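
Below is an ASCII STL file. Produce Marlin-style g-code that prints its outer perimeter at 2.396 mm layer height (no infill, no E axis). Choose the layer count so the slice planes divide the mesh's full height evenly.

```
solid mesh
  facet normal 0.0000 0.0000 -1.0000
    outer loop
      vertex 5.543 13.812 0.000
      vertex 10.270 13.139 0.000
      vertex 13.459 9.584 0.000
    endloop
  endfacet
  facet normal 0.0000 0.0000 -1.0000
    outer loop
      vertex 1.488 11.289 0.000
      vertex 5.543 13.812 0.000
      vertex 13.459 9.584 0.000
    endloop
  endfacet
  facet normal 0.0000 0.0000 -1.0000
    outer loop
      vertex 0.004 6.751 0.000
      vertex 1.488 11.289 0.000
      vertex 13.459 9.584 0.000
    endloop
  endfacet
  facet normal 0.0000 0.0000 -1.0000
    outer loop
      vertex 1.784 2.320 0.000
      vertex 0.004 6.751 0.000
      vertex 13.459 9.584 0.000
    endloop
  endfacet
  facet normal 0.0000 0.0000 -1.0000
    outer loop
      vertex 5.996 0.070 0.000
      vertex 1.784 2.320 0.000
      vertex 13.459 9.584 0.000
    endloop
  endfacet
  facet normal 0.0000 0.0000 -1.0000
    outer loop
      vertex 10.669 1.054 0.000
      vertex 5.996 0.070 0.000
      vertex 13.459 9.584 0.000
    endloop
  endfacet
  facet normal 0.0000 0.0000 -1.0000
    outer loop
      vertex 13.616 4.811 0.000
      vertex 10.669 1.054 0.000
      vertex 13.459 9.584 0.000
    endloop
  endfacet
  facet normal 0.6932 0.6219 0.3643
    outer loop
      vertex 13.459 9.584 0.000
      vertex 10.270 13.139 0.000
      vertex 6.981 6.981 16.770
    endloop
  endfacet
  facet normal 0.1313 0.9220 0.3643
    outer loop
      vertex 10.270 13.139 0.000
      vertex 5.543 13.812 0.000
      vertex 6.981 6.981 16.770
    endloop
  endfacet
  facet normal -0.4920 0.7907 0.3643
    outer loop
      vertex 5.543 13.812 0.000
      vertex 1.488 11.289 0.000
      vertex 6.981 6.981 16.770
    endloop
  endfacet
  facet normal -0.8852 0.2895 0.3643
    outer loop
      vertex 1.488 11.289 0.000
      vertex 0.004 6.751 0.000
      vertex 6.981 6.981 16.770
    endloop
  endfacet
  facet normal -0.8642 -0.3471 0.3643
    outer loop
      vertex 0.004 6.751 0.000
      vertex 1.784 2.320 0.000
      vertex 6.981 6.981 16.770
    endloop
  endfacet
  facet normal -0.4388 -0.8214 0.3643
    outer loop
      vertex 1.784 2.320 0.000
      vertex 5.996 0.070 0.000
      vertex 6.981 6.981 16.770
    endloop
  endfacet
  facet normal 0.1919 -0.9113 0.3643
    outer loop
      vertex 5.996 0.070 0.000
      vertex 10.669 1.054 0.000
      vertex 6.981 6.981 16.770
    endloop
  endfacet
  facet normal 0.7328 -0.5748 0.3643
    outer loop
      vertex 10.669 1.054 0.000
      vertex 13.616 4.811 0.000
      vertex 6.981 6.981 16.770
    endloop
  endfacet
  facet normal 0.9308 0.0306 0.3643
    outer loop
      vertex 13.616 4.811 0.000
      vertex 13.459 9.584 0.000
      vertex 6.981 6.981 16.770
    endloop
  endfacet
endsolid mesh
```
; perimeter-only toolpath
G21 ; units = mm
G90 ; absolute positioning
G28 ; home
; layer 1
G0 Z2.396
G0 X12.534 Y9.212
G1 X9.800 Y12.259
G1 X5.748 Y12.836
G1 X2.273 Y10.674
G1 X1.001 Y6.784
G1 X2.526 Y2.986
G1 X6.137 Y1.057
G1 X10.142 Y1.901
G1 X12.668 Y5.121
G1 X12.534 Y9.212
; layer 2
G0 Z4.791
G0 X11.608 Y8.840
G1 X9.330 Y11.380
G1 X5.954 Y11.860
G1 X3.057 Y10.058
G1 X1.997 Y6.817
G1 X3.269 Y3.652
G1 X6.277 Y2.045
G1 X9.615 Y2.747
G1 X11.720 Y5.431
G1 X11.608 Y8.840
; layer 3
G0 Z7.187
G0 X10.683 Y8.468
G1 X8.860 Y10.500
G1 X6.159 Y10.884
G1 X3.842 Y9.443
G1 X2.994 Y6.850
G1 X4.011 Y4.318
G1 X6.418 Y3.032
G1 X9.088 Y3.594
G1 X10.772 Y5.741
G1 X10.683 Y8.468
; layer 4
G0 Z9.583
G0 X9.757 Y8.097
G1 X8.391 Y9.620
G1 X6.365 Y9.909
G1 X4.627 Y8.827
G1 X3.991 Y6.882
G1 X4.754 Y4.983
G1 X6.559 Y4.019
G1 X8.562 Y4.441
G1 X9.825 Y6.051
G1 X9.757 Y8.097
; layer 5
G0 Z11.979
G0 X8.832 Y7.725
G1 X7.921 Y8.740
G1 X6.570 Y8.933
G1 X5.412 Y8.212
G1 X4.988 Y6.915
G1 X5.496 Y5.649
G1 X6.700 Y5.006
G1 X8.035 Y5.288
G1 X8.877 Y6.361
G1 X8.832 Y7.725
; layer 6
G0 Z14.374
G0 X7.906 Y7.353
G1 X7.451 Y7.861
G1 X6.776 Y7.957
G1 X6.196 Y7.596
G1 X5.984 Y6.948
G1 X6.239 Y6.315
G1 X6.840 Y5.994
G1 X7.508 Y6.134
G1 X7.929 Y6.671
G1 X7.906 Y7.353
M2 ; end

The solid is a regular 9-sided pyramid, base circumscribed radius ≈ 6.98 mm, apex at z ≈ 16.8 mm. Slicing at Δz = 2.396 mm — 7 equal slices spanning the solid's height, so layer i sits at z = i·h/7 — gives 6 non-empty perimeters. Each is a 9-segment closed polygon; G0 lifts to the layer z and rapids to the start vertex, then G1 traces the edges. The cross-section shrinks linearly with z (the slice at the apex is degenerate and omitted).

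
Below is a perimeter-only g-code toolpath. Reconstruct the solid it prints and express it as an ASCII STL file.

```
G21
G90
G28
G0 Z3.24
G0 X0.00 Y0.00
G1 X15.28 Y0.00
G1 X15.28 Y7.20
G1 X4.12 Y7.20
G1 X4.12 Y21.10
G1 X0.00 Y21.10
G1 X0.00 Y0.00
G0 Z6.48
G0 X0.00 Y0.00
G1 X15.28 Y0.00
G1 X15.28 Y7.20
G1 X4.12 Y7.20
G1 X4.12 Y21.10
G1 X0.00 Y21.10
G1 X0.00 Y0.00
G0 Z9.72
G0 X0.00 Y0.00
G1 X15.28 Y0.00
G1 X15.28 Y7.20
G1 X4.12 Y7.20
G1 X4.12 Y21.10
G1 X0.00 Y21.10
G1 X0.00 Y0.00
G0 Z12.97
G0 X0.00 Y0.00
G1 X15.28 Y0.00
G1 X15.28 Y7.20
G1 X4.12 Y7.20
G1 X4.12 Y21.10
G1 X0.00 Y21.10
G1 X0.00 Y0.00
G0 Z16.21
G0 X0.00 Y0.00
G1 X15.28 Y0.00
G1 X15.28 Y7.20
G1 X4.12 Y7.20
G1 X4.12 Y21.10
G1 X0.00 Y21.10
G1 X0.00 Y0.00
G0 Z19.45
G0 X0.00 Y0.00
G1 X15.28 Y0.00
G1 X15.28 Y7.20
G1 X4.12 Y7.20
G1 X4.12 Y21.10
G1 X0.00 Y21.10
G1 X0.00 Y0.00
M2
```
solid part
  facet normal 0.0000 0.0000 -1.0000
    outer loop
      vertex 15.28 7.20 0.00
      vertex 15.28 0.00 0.00
      vertex 0.00 0.00 0.00
    endloop
  endfacet
  facet normal 0.0000 0.0000 -1.0000
    outer loop
      vertex 4.12 7.20 0.00
      vertex 15.28 7.20 0.00
      vertex 0.00 0.00 0.00
    endloop
  endfacet
  facet normal 0.0000 0.0000 -1.0000
    outer loop
      vertex 4.12 21.10 0.00
      vertex 4.12 7.20 0.00
      vertex 0.00 0.00 0.00
    endloop
  endfacet
  facet normal 0.0000 0.0000 -1.0000
    outer loop
      vertex 0.00 21.10 0.00
      vertex 4.12 21.10 0.00
      vertex 0.00 0.00 0.00
    endloop
  endfacet
  facet normal 0.0000 0.0000 1.0000
    outer loop
      vertex 0.00 0.00 19.45
      vertex 15.28 0.00 19.45
      vertex 15.28 7.20 19.45
    endloop
  endfacet
  facet normal 0.0000 0.0000 1.0000
    outer loop
      vertex 0.00 0.00 19.45
      vertex 15.28 7.20 19.45
      vertex 4.12 7.20 19.45
    endloop
  endfacet
  facet normal 0.0000 0.0000 1.0000
    outer loop
      vertex 0.00 0.00 19.45
      vertex 4.12 7.20 19.45
      vertex 4.12 21.10 19.45
    endloop
  endfacet
  facet normal 0.0000 0.0000 1.0000
    outer loop
      vertex 0.00 0.00 19.45
      vertex 4.12 21.10 19.45
      vertex 0.00 21.10 19.45
    endloop
  endfacet
  facet normal 0.0000 -1.0000 0.0000
    outer loop
      vertex 0.00 0.00 0.00
      vertex 15.28 0.00 0.00
      vertex 15.28 0.00 19.45
    endloop
  endfacet
  facet normal 0.0000 -1.0000 0.0000
    outer loop
      vertex 0.00 0.00 0.00
      vertex 15.28 0.00 19.45
      vertex 0.00 0.00 19.45
    endloop
  endfacet
  facet normal 1.0000 0.0000 0.0000
    outer loop
      vertex 15.28 0.00 0.00
      vertex 15.28 7.20 0.00
      vertex 15.28 7.20 19.45
    endloop
  endfacet
  facet normal 1.0000 0.0000 0.0000
    outer loop
      vertex 15.28 0.00 0.00
      vertex 15.28 7.20 19.45
      vertex 15.28 0.00 19.45
    endloop
  endfacet
  facet normal 0.0000 1.0000 0.0000
    outer loop
      vertex 15.28 7.20 0.00
      vertex 4.12 7.20 0.00
      vertex 4.12 7.20 19.45
    endloop
  endfacet
  facet normal 0.0000 1.0000 0.0000
    outer loop
      vertex 15.28 7.20 0.00
      vertex 4.12 7.20 19.45
      vertex 15.28 7.20 19.45
    endloop
  endfacet
  facet normal 1.0000 0.0000 0.0000
    outer loop
      vertex 4.12 7.20 0.00
      vertex 4.12 21.10 0.00
      vertex 4.12 21.10 19.45
    endloop
  endfacet
  facet normal 1.0000 0.0000 0.0000
    outer loop
      vertex 4.12 7.20 0.00
      vertex 4.12 21.10 19.45
      vertex 4.12 7.20 19.45
    endloop
  endfacet
  facet normal 0.0000 1.0000 0.0000
    outer loop
      vertex 4.12 21.10 0.00
      vertex 0.00 21.10 0.00
      vertex 0.00 21.10 19.45
    endloop
  endfacet
  facet normal 0.0000 1.0000 0.0000
    outer loop
      vertex 4.12 21.10 0.00
      vertex 0.00 21.10 19.45
      vertex 4.12 21.10 19.45
    endloop
  endfacet
  facet normal -1.0000 0.0000 0.0000
    outer loop
      vertex 0.00 21.10 0.00
      vertex 0.00 0.00 0.00
      vertex 0.00 0.00 19.45
    endloop
  endfacet
  facet normal -1.0000 0.0000 0.0000
    outer loop
      vertex 0.00 21.10 0.00
      vertex 0.00 0.00 19.45
      vertex 0.00 21.10 19.45
    endloop
  endfacet
endsolid part

The G0 Z moves step by Δz≈3.24 mm. Every layer's G1 loop is the same polygon, so the solid is a straight extrusion of it from z=0 to z≈19.4. Closing with flat bottom and top caps and triangulating gives 20 facets — an L-shaped prism: outer 15.3 × 21.1 mm, arm thicknesses ≈ 7.2 mm (horizontal) and 4.12 mm (vertical), extruded 19.4 mm in z.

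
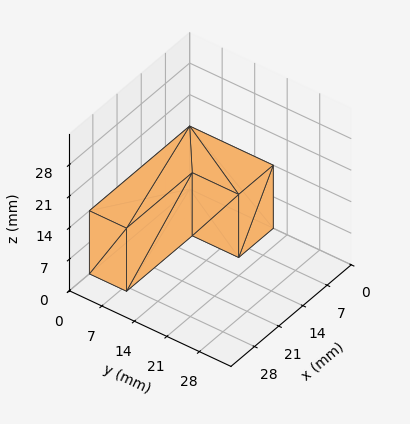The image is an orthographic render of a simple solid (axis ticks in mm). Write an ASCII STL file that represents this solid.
Reading the render: the shape is an L-shaped prism: outer 29 × 18 mm, arm thicknesses ≈ 8 mm (horizontal) and 10 mm (vertical), extruded 14 mm in z (dimensions read to the nearest mm from the axis ticks). For the STL, each face is triangulated and given an outward normal.

solid part
  facet normal 0.0000 0.0000 -1.0000
    outer loop
      vertex 29.00 8.00 0.00
      vertex 29.00 0.00 0.00
      vertex 0.00 0.00 0.00
    endloop
  endfacet
  facet normal 0.0000 0.0000 -1.0000
    outer loop
      vertex 10.00 8.00 0.00
      vertex 29.00 8.00 0.00
      vertex 0.00 0.00 0.00
    endloop
  endfacet
  facet normal 0.0000 0.0000 -1.0000
    outer loop
      vertex 10.00 18.00 0.00
      vertex 10.00 8.00 0.00
      vertex 0.00 0.00 0.00
    endloop
  endfacet
  facet normal 0.0000 0.0000 -1.0000
    outer loop
      vertex 0.00 18.00 0.00
      vertex 10.00 18.00 0.00
      vertex 0.00 0.00 0.00
    endloop
  endfacet
  facet normal 0.0000 0.0000 1.0000
    outer loop
      vertex 0.00 0.00 14.00
      vertex 29.00 0.00 14.00
      vertex 29.00 8.00 14.00
    endloop
  endfacet
  facet normal 0.0000 0.0000 1.0000
    outer loop
      vertex 0.00 0.00 14.00
      vertex 29.00 8.00 14.00
      vertex 10.00 8.00 14.00
    endloop
  endfacet
  facet normal 0.0000 0.0000 1.0000
    outer loop
      vertex 0.00 0.00 14.00
      vertex 10.00 8.00 14.00
      vertex 10.00 18.00 14.00
    endloop
  endfacet
  facet normal 0.0000 0.0000 1.0000
    outer loop
      vertex 0.00 0.00 14.00
      vertex 10.00 18.00 14.00
      vertex 0.00 18.00 14.00
    endloop
  endfacet
  facet normal 0.0000 -1.0000 0.0000
    outer loop
      vertex 0.00 0.00 0.00
      vertex 29.00 0.00 0.00
      vertex 29.00 0.00 14.00
    endloop
  endfacet
  facet normal 0.0000 -1.0000 0.0000
    outer loop
      vertex 0.00 0.00 0.00
      vertex 29.00 0.00 14.00
      vertex 0.00 0.00 14.00
    endloop
  endfacet
  facet normal 1.0000 0.0000 0.0000
    outer loop
      vertex 29.00 0.00 0.00
      vertex 29.00 8.00 0.00
      vertex 29.00 8.00 14.00
    endloop
  endfacet
  facet normal 1.0000 0.0000 0.0000
    outer loop
      vertex 29.00 0.00 0.00
      vertex 29.00 8.00 14.00
      vertex 29.00 0.00 14.00
    endloop
  endfacet
  facet normal 0.0000 1.0000 0.0000
    outer loop
      vertex 29.00 8.00 0.00
      vertex 10.00 8.00 0.00
      vertex 10.00 8.00 14.00
    endloop
  endfacet
  facet normal 0.0000 1.0000 0.0000
    outer loop
      vertex 29.00 8.00 0.00
      vertex 10.00 8.00 14.00
      vertex 29.00 8.00 14.00
    endloop
  endfacet
  facet normal 1.0000 0.0000 0.0000
    outer loop
      vertex 10.00 8.00 0.00
      vertex 10.00 18.00 0.00
      vertex 10.00 18.00 14.00
    endloop
  endfacet
  facet normal 1.0000 0.0000 0.0000
    outer loop
      vertex 10.00 8.00 0.00
      vertex 10.00 18.00 14.00
      vertex 10.00 8.00 14.00
    endloop
  endfacet
  facet normal 0.0000 1.0000 0.0000
    outer loop
      vertex 10.00 18.00 0.00
      vertex 0.00 18.00 0.00
      vertex 0.00 18.00 14.00
    endloop
  endfacet
  facet normal 0.0000 1.0000 0.0000
    outer loop
      vertex 10.00 18.00 0.00
      vertex 0.00 18.00 14.00
      vertex 10.00 18.00 14.00
    endloop
  endfacet
  facet normal -1.0000 0.0000 0.0000
    outer loop
      vertex 0.00 18.00 0.00
      vertex 0.00 0.00 0.00
      vertex 0.00 0.00 14.00
    endloop
  endfacet
  facet normal -1.0000 0.0000 0.0000
    outer loop
      vertex 0.00 18.00 0.00
      vertex 0.00 0.00 14.00
      vertex 0.00 18.00 14.00
    endloop
  endfacet
endsolid part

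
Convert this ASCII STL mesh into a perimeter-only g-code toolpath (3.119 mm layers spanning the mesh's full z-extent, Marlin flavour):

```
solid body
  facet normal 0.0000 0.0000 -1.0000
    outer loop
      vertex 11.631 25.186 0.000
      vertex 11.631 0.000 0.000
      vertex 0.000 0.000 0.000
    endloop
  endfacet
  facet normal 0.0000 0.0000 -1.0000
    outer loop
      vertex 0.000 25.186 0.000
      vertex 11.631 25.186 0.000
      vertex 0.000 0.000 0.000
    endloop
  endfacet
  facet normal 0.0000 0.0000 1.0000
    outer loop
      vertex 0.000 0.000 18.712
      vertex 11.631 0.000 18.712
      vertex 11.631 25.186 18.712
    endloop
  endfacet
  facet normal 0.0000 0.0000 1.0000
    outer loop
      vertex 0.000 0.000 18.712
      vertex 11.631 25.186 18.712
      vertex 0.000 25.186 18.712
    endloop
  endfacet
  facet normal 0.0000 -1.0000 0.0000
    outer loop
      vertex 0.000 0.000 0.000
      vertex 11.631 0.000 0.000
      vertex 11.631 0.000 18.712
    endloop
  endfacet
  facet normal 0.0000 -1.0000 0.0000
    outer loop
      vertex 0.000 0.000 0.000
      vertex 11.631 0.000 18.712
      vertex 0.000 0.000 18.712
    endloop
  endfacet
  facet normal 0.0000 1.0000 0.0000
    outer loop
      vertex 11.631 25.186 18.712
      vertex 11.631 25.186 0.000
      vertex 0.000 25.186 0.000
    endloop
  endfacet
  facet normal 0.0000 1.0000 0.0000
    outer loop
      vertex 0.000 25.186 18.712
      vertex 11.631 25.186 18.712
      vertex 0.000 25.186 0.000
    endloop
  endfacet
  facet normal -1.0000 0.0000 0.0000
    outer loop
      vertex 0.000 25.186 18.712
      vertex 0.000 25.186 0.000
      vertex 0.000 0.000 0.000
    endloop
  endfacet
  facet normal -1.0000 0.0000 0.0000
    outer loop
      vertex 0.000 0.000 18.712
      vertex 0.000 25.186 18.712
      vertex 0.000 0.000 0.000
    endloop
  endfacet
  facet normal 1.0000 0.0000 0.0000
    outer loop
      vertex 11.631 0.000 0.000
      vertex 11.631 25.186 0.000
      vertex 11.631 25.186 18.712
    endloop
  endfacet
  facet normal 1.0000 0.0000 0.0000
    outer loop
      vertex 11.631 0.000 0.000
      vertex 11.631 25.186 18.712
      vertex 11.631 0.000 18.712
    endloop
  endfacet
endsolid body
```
; perimeter-only toolpath
G21 ; units = mm
G90 ; absolute positioning
G28 ; home
; layer 1
G0 Z3.119
G0 X0.000 Y0.000
G1 X11.631 Y0.000
G1 X11.631 Y25.186
G1 X0.000 Y25.186
G1 X0.000 Y0.000
; layer 2
G0 Z6.237
G0 X0.000 Y0.000
G1 X11.631 Y0.000
G1 X11.631 Y25.186
G1 X0.000 Y25.186
G1 X0.000 Y0.000
; layer 3
G0 Z9.356
G0 X0.000 Y0.000
G1 X11.631 Y0.000
G1 X11.631 Y25.186
G1 X0.000 Y25.186
G1 X0.000 Y0.000
; layer 4
G0 Z12.475
G0 X0.000 Y0.000
G1 X11.631 Y0.000
G1 X11.631 Y25.186
G1 X0.000 Y25.186
G1 X0.000 Y0.000
; layer 5
G0 Z15.593
G0 X0.000 Y0.000
G1 X11.631 Y0.000
G1 X11.631 Y25.186
G1 X0.000 Y25.186
G1 X0.000 Y0.000
; layer 6
G0 Z18.712
G0 X0.000 Y0.000
G1 X11.631 Y0.000
G1 X11.631 Y25.186
G1 X0.000 Y25.186
G1 X0.000 Y0.000
M2 ; end

The solid is a rectangular box, roughly 11.6 × 25.2 mm footprint and 18.7 mm tall. Slicing at Δz = 3.119 mm — 6 equal slices spanning the solid's height, so layer i sits at z = i·h/6 — gives 6 non-empty perimeters. Each is a 4-segment closed polygon; G0 lifts to the layer z and rapids to the start vertex, then G1 traces the edges.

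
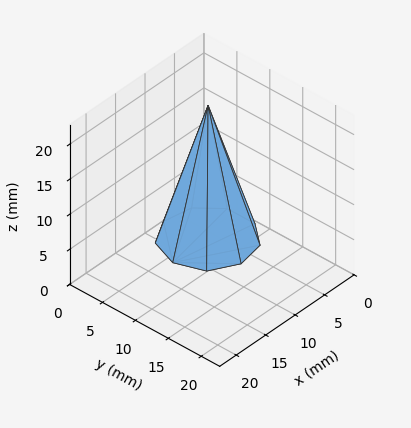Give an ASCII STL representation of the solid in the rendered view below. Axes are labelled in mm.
Reading the render: the shape is a regular 9-sided pyramid, base circumscribed radius ≈ 6 mm, apex at z ≈ 19 mm (dimensions read to the nearest mm from the axis ticks). For the STL, each face is triangulated and given an outward normal.

solid part
  facet normal 0.0000 0.0000 -1.0000
    outer loop
      vertex 7.0 11.9 0.0
      vertex 10.6 9.9 0.0
      vertex 12.0 6.0 0.0
    endloop
  endfacet
  facet normal 0.0000 0.0000 -1.0000
    outer loop
      vertex 3.0 11.2 0.0
      vertex 7.0 11.9 0.0
      vertex 12.0 6.0 0.0
    endloop
  endfacet
  facet normal 0.0000 0.0000 -1.0000
    outer loop
      vertex 0.4 8.1 0.0
      vertex 3.0 11.2 0.0
      vertex 12.0 6.0 0.0
    endloop
  endfacet
  facet normal 0.0000 0.0000 -1.0000
    outer loop
      vertex 0.4 3.9 0.0
      vertex 0.4 8.1 0.0
      vertex 12.0 6.0 0.0
    endloop
  endfacet
  facet normal 0.0000 0.0000 -1.0000
    outer loop
      vertex 3.0 0.8 0.0
      vertex 0.4 3.9 0.0
      vertex 12.0 6.0 0.0
    endloop
  endfacet
  facet normal 0.0000 0.0000 -1.0000
    outer loop
      vertex 7.0 0.1 0.0
      vertex 3.0 0.8 0.0
      vertex 12.0 6.0 0.0
    endloop
  endfacet
  facet normal 0.0000 0.0000 -1.0000
    outer loop
      vertex 10.6 2.1 0.0
      vertex 7.0 0.1 0.0
      vertex 12.0 6.0 0.0
    endloop
  endfacet
  facet normal 0.9022 0.3239 0.2849
    outer loop
      vertex 12.0 6.0 0.0
      vertex 10.6 9.9 0.0
      vertex 6.0 6.0 19.0
    endloop
  endfacet
  facet normal 0.4655 0.8380 0.2847
    outer loop
      vertex 10.6 9.9 0.0
      vertex 7.0 11.9 0.0
      vertex 6.0 6.0 19.0
    endloop
  endfacet
  facet normal -0.1653 0.9443 0.2845
    outer loop
      vertex 7.0 11.9 0.0
      vertex 3.0 11.2 0.0
      vertex 6.0 6.0 19.0
    endloop
  endfacet
  facet normal -0.7345 0.6160 0.2846
    outer loop
      vertex 3.0 11.2 0.0
      vertex 0.4 8.1 0.0
      vertex 6.0 6.0 19.0
    endloop
  endfacet
  facet normal -0.9592 0.0000 0.2827
    outer loop
      vertex 0.4 8.1 0.0
      vertex 0.4 3.9 0.0
      vertex 6.0 6.0 19.0
    endloop
  endfacet
  facet normal -0.7345 -0.6160 0.2846
    outer loop
      vertex 0.4 3.9 0.0
      vertex 3.0 0.8 0.0
      vertex 6.0 6.0 19.0
    endloop
  endfacet
  facet normal -0.1653 -0.9443 0.2845
    outer loop
      vertex 3.0 0.8 0.0
      vertex 7.0 0.1 0.0
      vertex 6.0 6.0 19.0
    endloop
  endfacet
  facet normal 0.4655 -0.8380 0.2847
    outer loop
      vertex 7.0 0.1 0.0
      vertex 10.6 2.1 0.0
      vertex 6.0 6.0 19.0
    endloop
  endfacet
  facet normal 0.9022 -0.3239 0.2849
    outer loop
      vertex 10.6 2.1 0.0
      vertex 12.0 6.0 0.0
      vertex 6.0 6.0 19.0
    endloop
  endfacet
endsolid part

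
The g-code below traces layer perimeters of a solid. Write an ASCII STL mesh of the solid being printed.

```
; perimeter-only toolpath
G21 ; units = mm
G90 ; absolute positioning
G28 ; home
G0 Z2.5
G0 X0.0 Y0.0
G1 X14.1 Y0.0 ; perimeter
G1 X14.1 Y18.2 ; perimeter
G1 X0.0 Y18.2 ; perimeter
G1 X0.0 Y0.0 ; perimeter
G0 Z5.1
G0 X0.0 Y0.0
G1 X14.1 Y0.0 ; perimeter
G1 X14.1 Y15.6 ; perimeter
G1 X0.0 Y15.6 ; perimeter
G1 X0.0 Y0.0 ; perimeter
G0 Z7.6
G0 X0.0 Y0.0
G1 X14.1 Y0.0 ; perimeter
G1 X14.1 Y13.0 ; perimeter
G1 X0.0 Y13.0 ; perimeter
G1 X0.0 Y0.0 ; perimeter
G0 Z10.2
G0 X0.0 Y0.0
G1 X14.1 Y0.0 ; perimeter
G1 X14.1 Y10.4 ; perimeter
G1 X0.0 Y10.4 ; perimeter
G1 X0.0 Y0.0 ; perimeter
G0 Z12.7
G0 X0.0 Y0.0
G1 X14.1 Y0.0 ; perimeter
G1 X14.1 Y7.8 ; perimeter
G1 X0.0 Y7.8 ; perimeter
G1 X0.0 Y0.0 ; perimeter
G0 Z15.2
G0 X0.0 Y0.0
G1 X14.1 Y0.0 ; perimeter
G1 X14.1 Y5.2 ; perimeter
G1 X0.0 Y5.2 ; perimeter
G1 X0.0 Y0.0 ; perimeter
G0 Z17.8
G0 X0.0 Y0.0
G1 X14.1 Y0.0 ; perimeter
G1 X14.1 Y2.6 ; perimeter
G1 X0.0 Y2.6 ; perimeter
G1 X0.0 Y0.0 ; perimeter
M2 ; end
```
solid part
  facet normal 0.0000 0.0000 -1.0000
    outer loop
      vertex 14.1 20.8 0.0
      vertex 14.1 0.0 0.0
      vertex 0.0 0.0 0.0
    endloop
  endfacet
  facet normal 0.0000 0.0000 -1.0000
    outer loop
      vertex 0.0 20.8 0.0
      vertex 14.1 20.8 0.0
      vertex 0.0 0.0 0.0
    endloop
  endfacet
  facet normal 0.0000 -1.0000 0.0000
    outer loop
      vertex 0.0 0.0 0.0
      vertex 14.1 0.0 0.0
      vertex 14.1 0.0 20.3
    endloop
  endfacet
  facet normal 0.0000 -1.0000 0.0000
    outer loop
      vertex 0.0 0.0 0.0
      vertex 14.1 0.0 20.3
      vertex 0.0 0.0 20.3
    endloop
  endfacet
  facet normal 0.0000 0.6985 0.7157
    outer loop
      vertex 0.0 0.0 20.3
      vertex 14.1 0.0 20.3
      vertex 14.1 20.8 0.0
    endloop
  endfacet
  facet normal 0.0000 0.6985 0.7157
    outer loop
      vertex 0.0 0.0 20.3
      vertex 14.1 20.8 0.0
      vertex 0.0 20.8 0.0
    endloop
  endfacet
  facet normal -1.0000 0.0000 0.0000
    outer loop
      vertex 0.0 0.0 20.3
      vertex 0.0 20.8 0.0
      vertex 0.0 0.0 0.0
    endloop
  endfacet
  facet normal 1.0000 0.0000 0.0000
    outer loop
      vertex 14.1 0.0 0.0
      vertex 14.1 20.8 0.0
      vertex 14.1 0.0 20.3
    endloop
  endfacet
endsolid part

The G0 Z moves step by Δz≈2.5 mm. The G1 loops shrink linearly with z, so the solid tapers from its base footprint up to z≈20.3. Closing with a flat bottom cap and the tapered top and triangulating gives 8 facets — a wedge (ramp): 14.1 × 20.8 mm base, rising to 20.3 mm along the y=0 edge and sloping linearly to z=0 at y=20.8.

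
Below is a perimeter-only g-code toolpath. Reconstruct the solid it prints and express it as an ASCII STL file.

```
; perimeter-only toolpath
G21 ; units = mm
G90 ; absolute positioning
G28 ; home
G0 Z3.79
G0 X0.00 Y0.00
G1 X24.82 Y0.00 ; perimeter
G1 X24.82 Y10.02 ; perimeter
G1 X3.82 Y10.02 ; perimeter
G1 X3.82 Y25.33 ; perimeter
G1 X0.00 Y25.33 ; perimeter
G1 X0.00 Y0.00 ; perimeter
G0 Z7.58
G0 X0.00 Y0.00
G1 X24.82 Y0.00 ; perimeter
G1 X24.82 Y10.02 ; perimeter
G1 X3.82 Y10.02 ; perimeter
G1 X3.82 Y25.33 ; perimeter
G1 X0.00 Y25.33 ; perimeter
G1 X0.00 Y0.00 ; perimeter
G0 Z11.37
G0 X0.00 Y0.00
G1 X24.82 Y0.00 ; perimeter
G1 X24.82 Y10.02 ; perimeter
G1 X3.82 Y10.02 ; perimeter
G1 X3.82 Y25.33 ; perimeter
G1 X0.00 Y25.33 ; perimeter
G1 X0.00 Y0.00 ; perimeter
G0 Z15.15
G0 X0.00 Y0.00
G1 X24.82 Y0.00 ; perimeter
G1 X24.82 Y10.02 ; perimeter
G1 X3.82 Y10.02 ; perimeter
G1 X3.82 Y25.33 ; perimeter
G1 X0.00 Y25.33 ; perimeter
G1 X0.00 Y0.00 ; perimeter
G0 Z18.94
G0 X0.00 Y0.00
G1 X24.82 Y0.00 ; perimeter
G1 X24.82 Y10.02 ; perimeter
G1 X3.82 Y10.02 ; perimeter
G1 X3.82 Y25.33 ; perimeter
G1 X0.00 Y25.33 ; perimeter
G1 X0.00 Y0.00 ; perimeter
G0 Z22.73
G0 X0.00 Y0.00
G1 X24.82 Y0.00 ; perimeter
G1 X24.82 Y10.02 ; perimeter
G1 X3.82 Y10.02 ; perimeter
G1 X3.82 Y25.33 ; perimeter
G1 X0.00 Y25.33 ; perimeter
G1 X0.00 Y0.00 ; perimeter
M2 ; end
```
solid part
  facet normal 0.0000 0.0000 -1.0000
    outer loop
      vertex 24.82 10.02 0.00
      vertex 24.82 0.00 0.00
      vertex 0.00 0.00 0.00
    endloop
  endfacet
  facet normal 0.0000 0.0000 -1.0000
    outer loop
      vertex 3.82 10.02 0.00
      vertex 24.82 10.02 0.00
      vertex 0.00 0.00 0.00
    endloop
  endfacet
  facet normal 0.0000 0.0000 -1.0000
    outer loop
      vertex 3.82 25.33 0.00
      vertex 3.82 10.02 0.00
      vertex 0.00 0.00 0.00
    endloop
  endfacet
  facet normal 0.0000 0.0000 -1.0000
    outer loop
      vertex 0.00 25.33 0.00
      vertex 3.82 25.33 0.00
      vertex 0.00 0.00 0.00
    endloop
  endfacet
  facet normal 0.0000 0.0000 1.0000
    outer loop
      vertex 0.00 0.00 22.73
      vertex 24.82 0.00 22.73
      vertex 24.82 10.02 22.73
    endloop
  endfacet
  facet normal 0.0000 0.0000 1.0000
    outer loop
      vertex 0.00 0.00 22.73
      vertex 24.82 10.02 22.73
      vertex 3.82 10.02 22.73
    endloop
  endfacet
  facet normal 0.0000 0.0000 1.0000
    outer loop
      vertex 0.00 0.00 22.73
      vertex 3.82 10.02 22.73
      vertex 3.82 25.33 22.73
    endloop
  endfacet
  facet normal 0.0000 0.0000 1.0000
    outer loop
      vertex 0.00 0.00 22.73
      vertex 3.82 25.33 22.73
      vertex 0.00 25.33 22.73
    endloop
  endfacet
  facet normal 0.0000 -1.0000 0.0000
    outer loop
      vertex 0.00 0.00 0.00
      vertex 24.82 0.00 0.00
      vertex 24.82 0.00 22.73
    endloop
  endfacet
  facet normal 0.0000 -1.0000 0.0000
    outer loop
      vertex 0.00 0.00 0.00
      vertex 24.82 0.00 22.73
      vertex 0.00 0.00 22.73
    endloop
  endfacet
  facet normal 1.0000 0.0000 0.0000
    outer loop
      vertex 24.82 0.00 0.00
      vertex 24.82 10.02 0.00
      vertex 24.82 10.02 22.73
    endloop
  endfacet
  facet normal 1.0000 0.0000 0.0000
    outer loop
      vertex 24.82 0.00 0.00
      vertex 24.82 10.02 22.73
      vertex 24.82 0.00 22.73
    endloop
  endfacet
  facet normal 0.0000 1.0000 0.0000
    outer loop
      vertex 24.82 10.02 0.00
      vertex 3.82 10.02 0.00
      vertex 3.82 10.02 22.73
    endloop
  endfacet
  facet normal 0.0000 1.0000 0.0000
    outer loop
      vertex 24.82 10.02 0.00
      vertex 3.82 10.02 22.73
      vertex 24.82 10.02 22.73
    endloop
  endfacet
  facet normal 1.0000 0.0000 0.0000
    outer loop
      vertex 3.82 10.02 0.00
      vertex 3.82 25.33 0.00
      vertex 3.82 25.33 22.73
    endloop
  endfacet
  facet normal 1.0000 0.0000 0.0000
    outer loop
      vertex 3.82 10.02 0.00
      vertex 3.82 25.33 22.73
      vertex 3.82 10.02 22.73
    endloop
  endfacet
  facet normal 0.0000 1.0000 0.0000
    outer loop
      vertex 3.82 25.33 0.00
      vertex 0.00 25.33 0.00
      vertex 0.00 25.33 22.73
    endloop
  endfacet
  facet normal 0.0000 1.0000 0.0000
    outer loop
      vertex 3.82 25.33 0.00
      vertex 0.00 25.33 22.73
      vertex 3.82 25.33 22.73
    endloop
  endfacet
  facet normal -1.0000 0.0000 0.0000
    outer loop
      vertex 0.00 25.33 0.00
      vertex 0.00 0.00 0.00
      vertex 0.00 0.00 22.73
    endloop
  endfacet
  facet normal -1.0000 0.0000 0.0000
    outer loop
      vertex 0.00 25.33 0.00
      vertex 0.00 0.00 22.73
      vertex 0.00 25.33 22.73
    endloop
  endfacet
endsolid part

The G0 Z moves step by Δz≈3.79 mm. Every layer's G1 loop is the same polygon, so the solid is a straight extrusion of it from z=0 to z≈22.7. Closing with flat bottom and top caps and triangulating gives 20 facets — an L-shaped prism: outer 24.8 × 25.3 mm, arm thicknesses ≈ 10 mm (horizontal) and 3.82 mm (vertical), extruded 22.7 mm in z.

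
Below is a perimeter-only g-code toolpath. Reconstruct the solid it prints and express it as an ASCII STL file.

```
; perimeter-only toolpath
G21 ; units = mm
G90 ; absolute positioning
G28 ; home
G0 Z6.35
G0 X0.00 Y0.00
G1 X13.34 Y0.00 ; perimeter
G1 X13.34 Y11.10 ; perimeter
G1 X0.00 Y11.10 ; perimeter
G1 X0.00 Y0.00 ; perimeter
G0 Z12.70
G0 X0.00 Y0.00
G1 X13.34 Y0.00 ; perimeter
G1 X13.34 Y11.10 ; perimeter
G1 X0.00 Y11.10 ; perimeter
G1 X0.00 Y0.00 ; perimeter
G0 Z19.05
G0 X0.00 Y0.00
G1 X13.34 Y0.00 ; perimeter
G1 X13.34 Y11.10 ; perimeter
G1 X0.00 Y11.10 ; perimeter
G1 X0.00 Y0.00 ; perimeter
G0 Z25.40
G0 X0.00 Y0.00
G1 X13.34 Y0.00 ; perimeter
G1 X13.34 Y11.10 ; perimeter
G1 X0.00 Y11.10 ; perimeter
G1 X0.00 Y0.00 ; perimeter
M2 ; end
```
solid part
  facet normal 0.0000 0.0000 -1.0000
    outer loop
      vertex 13.34 11.10 0.00
      vertex 13.34 0.00 0.00
      vertex 0.00 0.00 0.00
    endloop
  endfacet
  facet normal 0.0000 0.0000 -1.0000
    outer loop
      vertex 0.00 11.10 0.00
      vertex 13.34 11.10 0.00
      vertex 0.00 0.00 0.00
    endloop
  endfacet
  facet normal 0.0000 0.0000 1.0000
    outer loop
      vertex 0.00 0.00 25.40
      vertex 13.34 0.00 25.40
      vertex 13.34 11.10 25.40
    endloop
  endfacet
  facet normal 0.0000 0.0000 1.0000
    outer loop
      vertex 0.00 0.00 25.40
      vertex 13.34 11.10 25.40
      vertex 0.00 11.10 25.40
    endloop
  endfacet
  facet normal 0.0000 -1.0000 0.0000
    outer loop
      vertex 0.00 0.00 0.00
      vertex 13.34 0.00 0.00
      vertex 13.34 0.00 25.40
    endloop
  endfacet
  facet normal 0.0000 -1.0000 0.0000
    outer loop
      vertex 0.00 0.00 0.00
      vertex 13.34 0.00 25.40
      vertex 0.00 0.00 25.40
    endloop
  endfacet
  facet normal 0.0000 1.0000 0.0000
    outer loop
      vertex 13.34 11.10 25.40
      vertex 13.34 11.10 0.00
      vertex 0.00 11.10 0.00
    endloop
  endfacet
  facet normal 0.0000 1.0000 0.0000
    outer loop
      vertex 0.00 11.10 25.40
      vertex 13.34 11.10 25.40
      vertex 0.00 11.10 0.00
    endloop
  endfacet
  facet normal -1.0000 0.0000 0.0000
    outer loop
      vertex 0.00 11.10 25.40
      vertex 0.00 11.10 0.00
      vertex 0.00 0.00 0.00
    endloop
  endfacet
  facet normal -1.0000 0.0000 0.0000
    outer loop
      vertex 0.00 0.00 25.40
      vertex 0.00 11.10 25.40
      vertex 0.00 0.00 0.00
    endloop
  endfacet
  facet normal 1.0000 0.0000 0.0000
    outer loop
      vertex 13.34 0.00 0.00
      vertex 13.34 11.10 0.00
      vertex 13.34 11.10 25.40
    endloop
  endfacet
  facet normal 1.0000 0.0000 0.0000
    outer loop
      vertex 13.34 0.00 0.00
      vertex 13.34 11.10 25.40
      vertex 13.34 0.00 25.40
    endloop
  endfacet
endsolid part

The G0 Z moves step by Δz≈6.35 mm. Every layer's G1 loop is the same polygon, so the solid is a straight extrusion of it from z=0 to z≈25.4. Closing with flat bottom and top caps and triangulating gives 12 facets — a rectangular box, roughly 13.3 × 11.1 mm footprint and 25.4 mm tall.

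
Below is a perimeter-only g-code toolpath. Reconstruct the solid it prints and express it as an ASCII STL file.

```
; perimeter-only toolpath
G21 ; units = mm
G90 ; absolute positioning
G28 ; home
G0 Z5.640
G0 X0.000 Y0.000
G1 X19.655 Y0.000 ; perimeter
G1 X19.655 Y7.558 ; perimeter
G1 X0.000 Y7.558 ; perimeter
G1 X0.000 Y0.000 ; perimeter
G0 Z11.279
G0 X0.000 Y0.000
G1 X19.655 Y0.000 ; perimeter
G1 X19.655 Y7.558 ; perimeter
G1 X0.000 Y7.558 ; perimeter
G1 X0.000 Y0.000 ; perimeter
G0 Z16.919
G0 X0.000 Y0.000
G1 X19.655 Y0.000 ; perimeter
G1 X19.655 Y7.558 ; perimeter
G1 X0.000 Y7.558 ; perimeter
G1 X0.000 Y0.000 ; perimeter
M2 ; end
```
solid part
  facet normal 0.0000 0.0000 -1.0000
    outer loop
      vertex 19.655 7.558 0.000
      vertex 19.655 0.000 0.000
      vertex 0.000 0.000 0.000
    endloop
  endfacet
  facet normal 0.0000 0.0000 -1.0000
    outer loop
      vertex 0.000 7.558 0.000
      vertex 19.655 7.558 0.000
      vertex 0.000 0.000 0.000
    endloop
  endfacet
  facet normal 0.0000 0.0000 1.0000
    outer loop
      vertex 0.000 0.000 16.919
      vertex 19.655 0.000 16.919
      vertex 19.655 7.558 16.919
    endloop
  endfacet
  facet normal 0.0000 0.0000 1.0000
    outer loop
      vertex 0.000 0.000 16.919
      vertex 19.655 7.558 16.919
      vertex 0.000 7.558 16.919
    endloop
  endfacet
  facet normal 0.0000 -1.0000 0.0000
    outer loop
      vertex 0.000 0.000 0.000
      vertex 19.655 0.000 0.000
      vertex 19.655 0.000 16.919
    endloop
  endfacet
  facet normal 0.0000 -1.0000 0.0000
    outer loop
      vertex 0.000 0.000 0.000
      vertex 19.655 0.000 16.919
      vertex 0.000 0.000 16.919
    endloop
  endfacet
  facet normal 0.0000 1.0000 0.0000
    outer loop
      vertex 19.655 7.558 16.919
      vertex 19.655 7.558 0.000
      vertex 0.000 7.558 0.000
    endloop
  endfacet
  facet normal 0.0000 1.0000 0.0000
    outer loop
      vertex 0.000 7.558 16.919
      vertex 19.655 7.558 16.919
      vertex 0.000 7.558 0.000
    endloop
  endfacet
  facet normal -1.0000 0.0000 0.0000
    outer loop
      vertex 0.000 7.558 16.919
      vertex 0.000 7.558 0.000
      vertex 0.000 0.000 0.000
    endloop
  endfacet
  facet normal -1.0000 0.0000 0.0000
    outer loop
      vertex 0.000 0.000 16.919
      vertex 0.000 7.558 16.919
      vertex 0.000 0.000 0.000
    endloop
  endfacet
  facet normal 1.0000 0.0000 0.0000
    outer loop
      vertex 19.655 0.000 0.000
      vertex 19.655 7.558 0.000
      vertex 19.655 7.558 16.919
    endloop
  endfacet
  facet normal 1.0000 0.0000 0.0000
    outer loop
      vertex 19.655 0.000 0.000
      vertex 19.655 7.558 16.919
      vertex 19.655 0.000 16.919
    endloop
  endfacet
endsolid part

The G0 Z moves step by Δz≈5.640 mm. Every layer's G1 loop is the same polygon, so the solid is a straight extrusion of it from z=0 to z≈16.9. Closing with flat bottom and top caps and triangulating gives 12 facets — a rectangular box, roughly 19.7 × 7.56 mm footprint and 16.9 mm tall.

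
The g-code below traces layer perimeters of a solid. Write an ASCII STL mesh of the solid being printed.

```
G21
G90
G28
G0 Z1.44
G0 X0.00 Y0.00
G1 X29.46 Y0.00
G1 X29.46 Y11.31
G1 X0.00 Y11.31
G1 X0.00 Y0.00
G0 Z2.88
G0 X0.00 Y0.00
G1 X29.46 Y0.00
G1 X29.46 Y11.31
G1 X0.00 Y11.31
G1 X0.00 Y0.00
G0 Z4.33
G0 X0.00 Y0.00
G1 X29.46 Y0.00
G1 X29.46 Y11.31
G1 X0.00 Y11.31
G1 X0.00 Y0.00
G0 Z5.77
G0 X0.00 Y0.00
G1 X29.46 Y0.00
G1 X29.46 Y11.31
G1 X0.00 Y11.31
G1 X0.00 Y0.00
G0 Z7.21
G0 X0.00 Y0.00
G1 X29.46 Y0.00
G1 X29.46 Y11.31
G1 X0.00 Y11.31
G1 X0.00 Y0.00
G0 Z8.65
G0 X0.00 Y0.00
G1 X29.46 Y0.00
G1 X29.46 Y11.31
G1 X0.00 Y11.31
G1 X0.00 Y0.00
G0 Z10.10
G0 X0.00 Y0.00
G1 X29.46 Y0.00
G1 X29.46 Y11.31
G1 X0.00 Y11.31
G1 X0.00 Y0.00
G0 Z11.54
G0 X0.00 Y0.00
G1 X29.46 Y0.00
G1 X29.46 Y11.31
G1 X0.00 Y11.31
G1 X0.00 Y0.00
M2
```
solid part
  facet normal 0.0000 0.0000 -1.0000
    outer loop
      vertex 29.46 11.31 0.00
      vertex 29.46 0.00 0.00
      vertex 0.00 0.00 0.00
    endloop
  endfacet
  facet normal 0.0000 0.0000 -1.0000
    outer loop
      vertex 0.00 11.31 0.00
      vertex 29.46 11.31 0.00
      vertex 0.00 0.00 0.00
    endloop
  endfacet
  facet normal 0.0000 0.0000 1.0000
    outer loop
      vertex 0.00 0.00 11.54
      vertex 29.46 0.00 11.54
      vertex 29.46 11.31 11.54
    endloop
  endfacet
  facet normal 0.0000 0.0000 1.0000
    outer loop
      vertex 0.00 0.00 11.54
      vertex 29.46 11.31 11.54
      vertex 0.00 11.31 11.54
    endloop
  endfacet
  facet normal 0.0000 -1.0000 0.0000
    outer loop
      vertex 0.00 0.00 0.00
      vertex 29.46 0.00 0.00
      vertex 29.46 0.00 11.54
    endloop
  endfacet
  facet normal 0.0000 -1.0000 0.0000
    outer loop
      vertex 0.00 0.00 0.00
      vertex 29.46 0.00 11.54
      vertex 0.00 0.00 11.54
    endloop
  endfacet
  facet normal 0.0000 1.0000 0.0000
    outer loop
      vertex 29.46 11.31 11.54
      vertex 29.46 11.31 0.00
      vertex 0.00 11.31 0.00
    endloop
  endfacet
  facet normal 0.0000 1.0000 0.0000
    outer loop
      vertex 0.00 11.31 11.54
      vertex 29.46 11.31 11.54
      vertex 0.00 11.31 0.00
    endloop
  endfacet
  facet normal -1.0000 0.0000 0.0000
    outer loop
      vertex 0.00 11.31 11.54
      vertex 0.00 11.31 0.00
      vertex 0.00 0.00 0.00
    endloop
  endfacet
  facet normal -1.0000 0.0000 0.0000
    outer loop
      vertex 0.00 0.00 11.54
      vertex 0.00 11.31 11.54
      vertex 0.00 0.00 0.00
    endloop
  endfacet
  facet normal 1.0000 0.0000 0.0000
    outer loop
      vertex 29.46 0.00 0.00
      vertex 29.46 11.31 0.00
      vertex 29.46 11.31 11.54
    endloop
  endfacet
  facet normal 1.0000 0.0000 0.0000
    outer loop
      vertex 29.46 0.00 0.00
      vertex 29.46 11.31 11.54
      vertex 29.46 0.00 11.54
    endloop
  endfacet
endsolid part

The G0 Z moves step by Δz≈1.44 mm. Every layer's G1 loop is the same polygon, so the solid is a straight extrusion of it from z=0 to z≈11.5. Closing with flat bottom and top caps and triangulating gives 12 facets — a rectangular box, roughly 29.5 × 11.3 mm footprint and 11.5 mm tall.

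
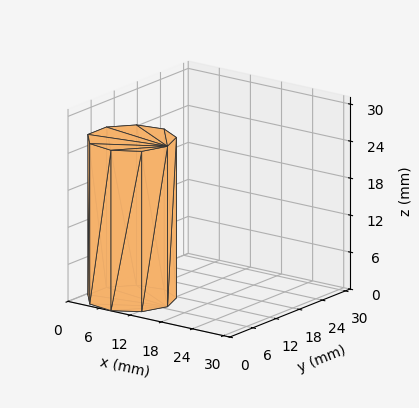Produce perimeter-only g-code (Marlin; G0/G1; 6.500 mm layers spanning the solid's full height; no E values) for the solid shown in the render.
Reading the render: the shape is a regular 9-sided prism (a cylinder approximated with 9 flat sides), circumscribed radius ≈ 7 mm, height ≈ 26 mm (dimensions read to the nearest mm from the axis ticks). For the g-code, the solid's height is divided into equal slices at the stated Δz and each level perimeter traced with G1 moves after a G0 lift.

; perimeter-only toolpath
G21 ; units = mm
G90 ; absolute positioning
G28 ; home
; layer 1
G0 Z6.500
G0 X14.000 Y7.000
G1 X12.362 Y11.500
G1 X8.216 Y13.894
G1 X3.500 Y13.062
G1 X0.422 Y9.394
G1 X0.422 Y4.606
G1 X3.500 Y0.938
G1 X8.216 Y0.106
G1 X12.362 Y2.500
G1 X14.000 Y7.000
; layer 2
G0 Z13.000
G0 X14.000 Y7.000
G1 X12.362 Y11.500
G1 X8.216 Y13.894
G1 X3.500 Y13.062
G1 X0.422 Y9.394
G1 X0.422 Y4.606
G1 X3.500 Y0.938
G1 X8.216 Y0.106
G1 X12.362 Y2.500
G1 X14.000 Y7.000
; layer 3
G0 Z19.500
G0 X14.000 Y7.000
G1 X12.362 Y11.500
G1 X8.216 Y13.894
G1 X3.500 Y13.062
G1 X0.422 Y9.394
G1 X0.422 Y4.606
G1 X3.500 Y0.938
G1 X8.216 Y0.106
G1 X12.362 Y2.500
G1 X14.000 Y7.000
; layer 4
G0 Z26.000
G0 X14.000 Y7.000
G1 X12.362 Y11.500
G1 X8.216 Y13.894
G1 X3.500 Y13.062
G1 X0.422 Y9.394
G1 X0.422 Y4.606
G1 X3.500 Y0.938
G1 X8.216 Y0.106
G1 X12.362 Y2.500
G1 X14.000 Y7.000
M2 ; end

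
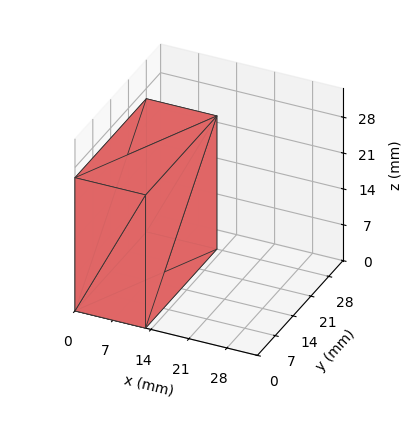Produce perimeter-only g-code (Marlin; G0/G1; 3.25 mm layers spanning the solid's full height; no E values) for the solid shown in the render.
Reading the render: the shape is a rectangular box, roughly 13 × 28 mm footprint and 26 mm tall (dimensions read to the nearest mm from the axis ticks). For the g-code, the solid's height is divided into equal slices at the stated Δz and each level perimeter traced with G1 moves after a G0 lift.

; perimeter-only toolpath
G21 ; units = mm
G90 ; absolute positioning
G28 ; home
; layer 1
G0 Z3.25
G0 X0.00 Y0.00
G1 X13.00 Y0.00
G1 X13.00 Y28.00
G1 X0.00 Y28.00
G1 X0.00 Y0.00
; layer 2
G0 Z6.50
G0 X0.00 Y0.00
G1 X13.00 Y0.00
G1 X13.00 Y28.00
G1 X0.00 Y28.00
G1 X0.00 Y0.00
; layer 3
G0 Z9.75
G0 X0.00 Y0.00
G1 X13.00 Y0.00
G1 X13.00 Y28.00
G1 X0.00 Y28.00
G1 X0.00 Y0.00
; layer 4
G0 Z13.00
G0 X0.00 Y0.00
G1 X13.00 Y0.00
G1 X13.00 Y28.00
G1 X0.00 Y28.00
G1 X0.00 Y0.00
; layer 5
G0 Z16.25
G0 X0.00 Y0.00
G1 X13.00 Y0.00
G1 X13.00 Y28.00
G1 X0.00 Y28.00
G1 X0.00 Y0.00
; layer 6
G0 Z19.50
G0 X0.00 Y0.00
G1 X13.00 Y0.00
G1 X13.00 Y28.00
G1 X0.00 Y28.00
G1 X0.00 Y0.00
; layer 7
G0 Z22.75
G0 X0.00 Y0.00
G1 X13.00 Y0.00
G1 X13.00 Y28.00
G1 X0.00 Y28.00
G1 X0.00 Y0.00
; layer 8
G0 Z26.00
G0 X0.00 Y0.00
G1 X13.00 Y0.00
G1 X13.00 Y28.00
G1 X0.00 Y28.00
G1 X0.00 Y0.00
M2 ; end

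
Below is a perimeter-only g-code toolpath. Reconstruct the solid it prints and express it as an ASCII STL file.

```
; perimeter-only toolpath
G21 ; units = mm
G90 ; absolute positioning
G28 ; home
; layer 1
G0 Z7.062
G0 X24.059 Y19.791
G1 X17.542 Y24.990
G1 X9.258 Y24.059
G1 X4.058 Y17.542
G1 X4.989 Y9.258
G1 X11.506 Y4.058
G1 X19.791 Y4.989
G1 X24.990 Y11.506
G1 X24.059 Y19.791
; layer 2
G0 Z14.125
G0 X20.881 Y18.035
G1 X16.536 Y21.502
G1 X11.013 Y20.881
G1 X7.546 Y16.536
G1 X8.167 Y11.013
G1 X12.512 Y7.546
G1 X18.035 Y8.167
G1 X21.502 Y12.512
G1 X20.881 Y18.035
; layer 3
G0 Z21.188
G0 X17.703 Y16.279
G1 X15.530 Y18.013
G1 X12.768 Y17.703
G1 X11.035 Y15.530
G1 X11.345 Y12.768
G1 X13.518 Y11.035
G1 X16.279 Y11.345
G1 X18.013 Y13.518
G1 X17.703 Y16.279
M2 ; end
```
solid part
  facet normal 0.0000 0.0000 -1.0000
    outer loop
      vertex 7.502 27.238 0.000
      vertex 18.548 28.479 0.000
      vertex 27.238 21.546 0.000
    endloop
  endfacet
  facet normal 0.0000 0.0000 -1.0000
    outer loop
      vertex 0.569 18.548 0.000
      vertex 7.502 27.238 0.000
      vertex 27.238 21.546 0.000
    endloop
  endfacet
  facet normal 0.0000 0.0000 -1.0000
    outer loop
      vertex 1.810 7.502 0.000
      vertex 0.569 18.548 0.000
      vertex 27.238 21.546 0.000
    endloop
  endfacet
  facet normal 0.0000 0.0000 -1.0000
    outer loop
      vertex 10.500 0.569 0.000
      vertex 1.810 7.502 0.000
      vertex 27.238 21.546 0.000
    endloop
  endfacet
  facet normal 0.0000 0.0000 -1.0000
    outer loop
      vertex 21.546 1.810 0.000
      vertex 10.500 0.569 0.000
      vertex 27.238 21.546 0.000
    endloop
  endfacet
  facet normal 0.0000 0.0000 -1.0000
    outer loop
      vertex 28.479 10.500 0.000
      vertex 21.546 1.810 0.000
      vertex 27.238 21.546 0.000
    endloop
  endfacet
  facet normal 0.5633 0.7061 0.4290
    outer loop
      vertex 27.238 21.546 0.000
      vertex 18.548 28.479 0.000
      vertex 14.524 14.524 28.250
    endloop
  endfacet
  facet normal -0.1008 0.8976 0.4291
    outer loop
      vertex 18.548 28.479 0.000
      vertex 7.502 27.238 0.000
      vertex 14.524 14.524 28.250
    endloop
  endfacet
  facet normal -0.7061 0.5633 0.4290
    outer loop
      vertex 7.502 27.238 0.000
      vertex 0.569 18.548 0.000
      vertex 14.524 14.524 28.250
    endloop
  endfacet
  facet normal -0.8976 -0.1008 0.4291
    outer loop
      vertex 0.569 18.548 0.000
      vertex 1.810 7.502 0.000
      vertex 14.524 14.524 28.250
    endloop
  endfacet
  facet normal -0.5633 -0.7061 0.4290
    outer loop
      vertex 1.810 7.502 0.000
      vertex 10.500 0.569 0.000
      vertex 14.524 14.524 28.250
    endloop
  endfacet
  facet normal 0.1008 -0.8976 0.4291
    outer loop
      vertex 10.500 0.569 0.000
      vertex 21.546 1.810 0.000
      vertex 14.524 14.524 28.250
    endloop
  endfacet
  facet normal 0.7061 -0.5633 0.4290
    outer loop
      vertex 21.546 1.810 0.000
      vertex 28.479 10.500 0.000
      vertex 14.524 14.524 28.250
    endloop
  endfacet
  facet normal 0.8976 0.1008 0.4291
    outer loop
      vertex 28.479 10.500 0.000
      vertex 27.238 21.546 0.000
      vertex 14.524 14.524 28.250
    endloop
  endfacet
endsolid part

The G0 Z moves step by Δz≈7.062 mm. The G1 loops shrink linearly with z, so the solid tapers from its base footprint up to z≈28.2. Closing with a flat bottom cap and the tapered top and triangulating gives 14 facets — a regular 8-sided pyramid, base circumscribed radius ≈ 14.5 mm, apex at z ≈ 28.2 mm.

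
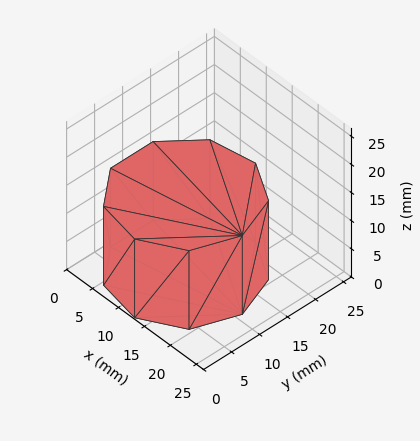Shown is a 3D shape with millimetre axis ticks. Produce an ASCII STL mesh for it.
Reading the render: the shape is a regular 9-sided prism (a cylinder approximated with 9 flat sides), circumscribed radius ≈ 11 mm, height ≈ 14 mm (dimensions read to the nearest mm from the axis ticks). For the STL, each face is triangulated and given an outward normal.

solid part
  facet normal 0.0000 0.0000 -1.0000
    outer loop
      vertex 12.9 21.8 0.0
      vertex 19.4 18.1 0.0
      vertex 22.0 11.0 0.0
    endloop
  endfacet
  facet normal 0.0000 0.0000 -1.0000
    outer loop
      vertex 5.5 20.5 0.0
      vertex 12.9 21.8 0.0
      vertex 22.0 11.0 0.0
    endloop
  endfacet
  facet normal 0.0000 0.0000 -1.0000
    outer loop
      vertex 0.7 14.8 0.0
      vertex 5.5 20.5 0.0
      vertex 22.0 11.0 0.0
    endloop
  endfacet
  facet normal 0.0000 0.0000 -1.0000
    outer loop
      vertex 0.7 7.2 0.0
      vertex 0.7 14.8 0.0
      vertex 22.0 11.0 0.0
    endloop
  endfacet
  facet normal 0.0000 0.0000 -1.0000
    outer loop
      vertex 5.5 1.5 0.0
      vertex 0.7 7.2 0.0
      vertex 22.0 11.0 0.0
    endloop
  endfacet
  facet normal 0.0000 0.0000 -1.0000
    outer loop
      vertex 12.9 0.2 0.0
      vertex 5.5 1.5 0.0
      vertex 22.0 11.0 0.0
    endloop
  endfacet
  facet normal 0.0000 0.0000 -1.0000
    outer loop
      vertex 19.4 3.9 0.0
      vertex 12.9 0.2 0.0
      vertex 22.0 11.0 0.0
    endloop
  endfacet
  facet normal 0.0000 0.0000 1.0000
    outer loop
      vertex 22.0 11.0 14.0
      vertex 19.4 18.1 14.0
      vertex 12.9 21.8 14.0
    endloop
  endfacet
  facet normal 0.0000 0.0000 1.0000
    outer loop
      vertex 22.0 11.0 14.0
      vertex 12.9 21.8 14.0
      vertex 5.5 20.5 14.0
    endloop
  endfacet
  facet normal 0.0000 0.0000 1.0000
    outer loop
      vertex 22.0 11.0 14.0
      vertex 5.5 20.5 14.0
      vertex 0.7 14.8 14.0
    endloop
  endfacet
  facet normal 0.0000 0.0000 1.0000
    outer loop
      vertex 22.0 11.0 14.0
      vertex 0.7 14.8 14.0
      vertex 0.7 7.2 14.0
    endloop
  endfacet
  facet normal 0.0000 0.0000 1.0000
    outer loop
      vertex 22.0 11.0 14.0
      vertex 0.7 7.2 14.0
      vertex 5.5 1.5 14.0
    endloop
  endfacet
  facet normal 0.0000 0.0000 1.0000
    outer loop
      vertex 22.0 11.0 14.0
      vertex 5.5 1.5 14.0
      vertex 12.9 0.2 14.0
    endloop
  endfacet
  facet normal 0.0000 0.0000 1.0000
    outer loop
      vertex 22.0 11.0 14.0
      vertex 12.9 0.2 14.0
      vertex 19.4 3.9 14.0
    endloop
  endfacet
  facet normal 0.9390 0.3439 0.0000
    outer loop
      vertex 22.0 11.0 0.0
      vertex 19.4 18.1 0.0
      vertex 19.4 18.1 14.0
    endloop
  endfacet
  facet normal 0.9390 0.3439 0.0000
    outer loop
      vertex 22.0 11.0 0.0
      vertex 19.4 18.1 14.0
      vertex 22.0 11.0 14.0
    endloop
  endfacet
  facet normal 0.4947 0.8691 0.0000
    outer loop
      vertex 19.4 18.1 0.0
      vertex 12.9 21.8 0.0
      vertex 12.9 21.8 14.0
    endloop
  endfacet
  facet normal 0.4947 0.8691 0.0000
    outer loop
      vertex 19.4 18.1 0.0
      vertex 12.9 21.8 14.0
      vertex 19.4 18.1 14.0
    endloop
  endfacet
  facet normal -0.1730 0.9849 0.0000
    outer loop
      vertex 12.9 21.8 0.0
      vertex 5.5 20.5 0.0
      vertex 5.5 20.5 14.0
    endloop
  endfacet
  facet normal -0.1730 0.9849 0.0000
    outer loop
      vertex 12.9 21.8 0.0
      vertex 5.5 20.5 14.0
      vertex 12.9 21.8 14.0
    endloop
  endfacet
  facet normal -0.7649 0.6441 0.0000
    outer loop
      vertex 5.5 20.5 0.0
      vertex 0.7 14.8 0.0
      vertex 0.7 14.8 14.0
    endloop
  endfacet
  facet normal -0.7649 0.6441 0.0000
    outer loop
      vertex 5.5 20.5 0.0
      vertex 0.7 14.8 14.0
      vertex 5.5 20.5 14.0
    endloop
  endfacet
  facet normal -1.0000 0.0000 0.0000
    outer loop
      vertex 0.7 14.8 0.0
      vertex 0.7 7.2 0.0
      vertex 0.7 7.2 14.0
    endloop
  endfacet
  facet normal -1.0000 0.0000 0.0000
    outer loop
      vertex 0.7 14.8 0.0
      vertex 0.7 7.2 14.0
      vertex 0.7 14.8 14.0
    endloop
  endfacet
  facet normal -0.7649 -0.6441 0.0000
    outer loop
      vertex 0.7 7.2 0.0
      vertex 5.5 1.5 0.0
      vertex 5.5 1.5 14.0
    endloop
  endfacet
  facet normal -0.7649 -0.6441 0.0000
    outer loop
      vertex 0.7 7.2 0.0
      vertex 5.5 1.5 14.0
      vertex 0.7 7.2 14.0
    endloop
  endfacet
  facet normal -0.1730 -0.9849 0.0000
    outer loop
      vertex 5.5 1.5 0.0
      vertex 12.9 0.2 0.0
      vertex 12.9 0.2 14.0
    endloop
  endfacet
  facet normal -0.1730 -0.9849 0.0000
    outer loop
      vertex 5.5 1.5 0.0
      vertex 12.9 0.2 14.0
      vertex 5.5 1.5 14.0
    endloop
  endfacet
  facet normal 0.4947 -0.8691 0.0000
    outer loop
      vertex 12.9 0.2 0.0
      vertex 19.4 3.9 0.0
      vertex 19.4 3.9 14.0
    endloop
  endfacet
  facet normal 0.4947 -0.8691 0.0000
    outer loop
      vertex 12.9 0.2 0.0
      vertex 19.4 3.9 14.0
      vertex 12.9 0.2 14.0
    endloop
  endfacet
  facet normal 0.9390 -0.3439 0.0000
    outer loop
      vertex 19.4 3.9 0.0
      vertex 22.0 11.0 0.0
      vertex 22.0 11.0 14.0
    endloop
  endfacet
  facet normal 0.9390 -0.3439 0.0000
    outer loop
      vertex 19.4 3.9 0.0
      vertex 22.0 11.0 14.0
      vertex 19.4 3.9 14.0
    endloop
  endfacet
endsolid part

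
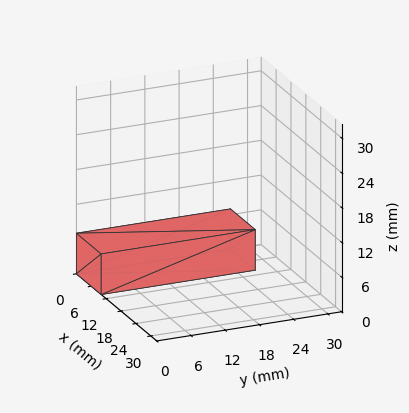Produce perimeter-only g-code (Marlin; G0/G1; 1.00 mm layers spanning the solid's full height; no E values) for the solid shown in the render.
Reading the render: the shape is a rectangular box, roughly 10 × 27 mm footprint and 7 mm tall (dimensions read to the nearest mm from the axis ticks). For the g-code, the solid's height is divided into equal slices at the stated Δz and each level perimeter traced with G1 moves after a G0 lift.

; perimeter-only toolpath
G21 ; units = mm
G90 ; absolute positioning
G28 ; home
; layer 1
G0 Z1.00
G0 X0.00 Y0.00
G1 X10.00 Y0.00
G1 X10.00 Y27.00
G1 X0.00 Y27.00
G1 X0.00 Y0.00
; layer 2
G0 Z2.00
G0 X0.00 Y0.00
G1 X10.00 Y0.00
G1 X10.00 Y27.00
G1 X0.00 Y27.00
G1 X0.00 Y0.00
; layer 3
G0 Z3.00
G0 X0.00 Y0.00
G1 X10.00 Y0.00
G1 X10.00 Y27.00
G1 X0.00 Y27.00
G1 X0.00 Y0.00
; layer 4
G0 Z4.00
G0 X0.00 Y0.00
G1 X10.00 Y0.00
G1 X10.00 Y27.00
G1 X0.00 Y27.00
G1 X0.00 Y0.00
; layer 5
G0 Z5.00
G0 X0.00 Y0.00
G1 X10.00 Y0.00
G1 X10.00 Y27.00
G1 X0.00 Y27.00
G1 X0.00 Y0.00
; layer 6
G0 Z6.00
G0 X0.00 Y0.00
G1 X10.00 Y0.00
G1 X10.00 Y27.00
G1 X0.00 Y27.00
G1 X0.00 Y0.00
; layer 7
G0 Z7.00
G0 X0.00 Y0.00
G1 X10.00 Y0.00
G1 X10.00 Y27.00
G1 X0.00 Y27.00
G1 X0.00 Y0.00
M2 ; end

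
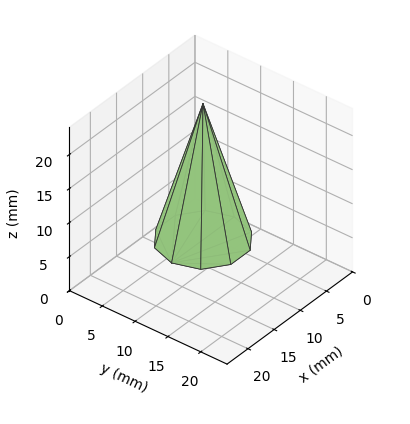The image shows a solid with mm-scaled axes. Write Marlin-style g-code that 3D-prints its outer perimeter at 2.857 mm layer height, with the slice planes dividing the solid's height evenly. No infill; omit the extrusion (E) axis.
Reading the render: the shape is a regular 10-sided pyramid, base circumscribed radius ≈ 6 mm, apex at z ≈ 20 mm (dimensions read to the nearest mm from the axis ticks). For the g-code, the solid's height is divided into equal slices at the stated Δz and each level perimeter traced with G1 moves after a G0 lift.

; perimeter-only toolpath
G21 ; units = mm
G90 ; absolute positioning
G28 ; home
; layer 1
G0 Z2.857
G0 X11.143 Y6.000
G1 X10.161 Y9.023
G1 X7.589 Y10.891
G1 X4.411 Y10.891
G1 X1.839 Y9.023
G1 X0.857 Y6.000
G1 X1.839 Y2.977
G1 X4.411 Y1.109
G1 X7.589 Y1.109
G1 X10.161 Y2.977
G1 X11.143 Y6.000
; layer 2
G0 Z5.714
G0 X10.286 Y6.000
G1 X9.467 Y8.519
G1 X7.324 Y10.076
G1 X4.676 Y10.076
G1 X2.533 Y8.519
G1 X1.714 Y6.000
G1 X2.533 Y3.481
G1 X4.676 Y1.924
G1 X7.324 Y1.924
G1 X9.467 Y3.481
G1 X10.286 Y6.000
; layer 3
G0 Z8.571
G0 X9.429 Y6.000
G1 X8.774 Y8.015
G1 X7.059 Y9.261
G1 X4.941 Y9.261
G1 X3.226 Y8.015
G1 X2.571 Y6.000
G1 X3.226 Y3.985
G1 X4.941 Y2.739
G1 X7.059 Y2.739
G1 X8.774 Y3.985
G1 X9.429 Y6.000
; layer 4
G0 Z11.429
G0 X8.571 Y6.000
G1 X8.080 Y7.512
G1 X6.795 Y8.445
G1 X5.205 Y8.445
G1 X3.920 Y7.512
G1 X3.429 Y6.000
G1 X3.920 Y4.488
G1 X5.205 Y3.555
G1 X6.795 Y3.555
G1 X8.080 Y4.488
G1 X8.571 Y6.000
; layer 5
G0 Z14.286
G0 X7.714 Y6.000
G1 X7.387 Y7.008
G1 X6.530 Y7.630
G1 X5.470 Y7.630
G1 X4.613 Y7.008
G1 X4.286 Y6.000
G1 X4.613 Y4.992
G1 X5.470 Y4.370
G1 X6.530 Y4.370
G1 X7.387 Y4.992
G1 X7.714 Y6.000
; layer 6
G0 Z17.143
G0 X6.857 Y6.000
G1 X6.693 Y6.504
G1 X6.265 Y6.815
G1 X5.735 Y6.815
G1 X5.307 Y6.504
G1 X5.143 Y6.000
G1 X5.307 Y5.496
G1 X5.735 Y5.185
G1 X6.265 Y5.185
G1 X6.693 Y5.496
G1 X6.857 Y6.000
M2 ; end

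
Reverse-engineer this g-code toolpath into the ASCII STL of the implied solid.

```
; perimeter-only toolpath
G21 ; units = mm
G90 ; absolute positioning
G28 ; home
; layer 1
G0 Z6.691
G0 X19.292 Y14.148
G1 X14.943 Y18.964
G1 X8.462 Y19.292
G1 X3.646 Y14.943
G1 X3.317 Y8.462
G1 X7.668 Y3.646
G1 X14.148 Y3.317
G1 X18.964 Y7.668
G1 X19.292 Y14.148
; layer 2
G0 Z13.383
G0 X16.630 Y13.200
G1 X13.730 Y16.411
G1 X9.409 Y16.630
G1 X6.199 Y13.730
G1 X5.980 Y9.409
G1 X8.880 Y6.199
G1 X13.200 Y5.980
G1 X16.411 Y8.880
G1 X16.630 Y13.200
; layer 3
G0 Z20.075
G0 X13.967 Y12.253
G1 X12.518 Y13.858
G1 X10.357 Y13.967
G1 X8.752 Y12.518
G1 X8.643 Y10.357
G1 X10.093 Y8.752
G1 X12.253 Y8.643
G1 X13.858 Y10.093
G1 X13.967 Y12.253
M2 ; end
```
solid part
  facet normal 0.0000 0.0000 -1.0000
    outer loop
      vertex 7.514 21.955 0.000
      vertex 16.155 21.517 0.000
      vertex 21.955 15.096 0.000
    endloop
  endfacet
  facet normal 0.0000 0.0000 -1.0000
    outer loop
      vertex 1.093 16.155 0.000
      vertex 7.514 21.955 0.000
      vertex 21.955 15.096 0.000
    endloop
  endfacet
  facet normal 0.0000 0.0000 -1.0000
    outer loop
      vertex 0.655 7.514 0.000
      vertex 1.093 16.155 0.000
      vertex 21.955 15.096 0.000
    endloop
  endfacet
  facet normal 0.0000 0.0000 -1.0000
    outer loop
      vertex 6.455 1.093 0.000
      vertex 0.655 7.514 0.000
      vertex 21.955 15.096 0.000
    endloop
  endfacet
  facet normal 0.0000 0.0000 -1.0000
    outer loop
      vertex 15.096 0.655 0.000
      vertex 6.455 1.093 0.000
      vertex 21.955 15.096 0.000
    endloop
  endfacet
  facet normal 0.0000 0.0000 -1.0000
    outer loop
      vertex 21.517 6.455 0.000
      vertex 15.096 0.655 0.000
      vertex 21.955 15.096 0.000
    endloop
  endfacet
  facet normal 0.6913 0.6245 0.3635
    outer loop
      vertex 21.955 15.096 0.000
      vertex 16.155 21.517 0.000
      vertex 11.305 11.305 26.766
    endloop
  endfacet
  facet normal 0.0472 0.9304 0.3635
    outer loop
      vertex 16.155 21.517 0.000
      vertex 7.514 21.955 0.000
      vertex 11.305 11.305 26.766
    endloop
  endfacet
  facet normal -0.6245 0.6913 0.3635
    outer loop
      vertex 7.514 21.955 0.000
      vertex 1.093 16.155 0.000
      vertex 11.305 11.305 26.766
    endloop
  endfacet
  facet normal -0.9304 0.0472 0.3635
    outer loop
      vertex 1.093 16.155 0.000
      vertex 0.655 7.514 0.000
      vertex 11.305 11.305 26.766
    endloop
  endfacet
  facet normal -0.6913 -0.6245 0.3635
    outer loop
      vertex 0.655 7.514 0.000
      vertex 6.455 1.093 0.000
      vertex 11.305 11.305 26.766
    endloop
  endfacet
  facet normal -0.0472 -0.9304 0.3635
    outer loop
      vertex 6.455 1.093 0.000
      vertex 15.096 0.655 0.000
      vertex 11.305 11.305 26.766
    endloop
  endfacet
  facet normal 0.6245 -0.6913 0.3635
    outer loop
      vertex 15.096 0.655 0.000
      vertex 21.517 6.455 0.000
      vertex 11.305 11.305 26.766
    endloop
  endfacet
  facet normal 0.9304 -0.0472 0.3635
    outer loop
      vertex 21.517 6.455 0.000
      vertex 21.955 15.096 0.000
      vertex 11.305 11.305 26.766
    endloop
  endfacet
endsolid part

The G0 Z moves step by Δz≈6.691 mm. The G1 loops shrink linearly with z, so the solid tapers from its base footprint up to z≈26.8. Closing with a flat bottom cap and the tapered top and triangulating gives 14 facets — a regular 8-sided pyramid, base circumscribed radius ≈ 11.3 mm, apex at z ≈ 26.8 mm.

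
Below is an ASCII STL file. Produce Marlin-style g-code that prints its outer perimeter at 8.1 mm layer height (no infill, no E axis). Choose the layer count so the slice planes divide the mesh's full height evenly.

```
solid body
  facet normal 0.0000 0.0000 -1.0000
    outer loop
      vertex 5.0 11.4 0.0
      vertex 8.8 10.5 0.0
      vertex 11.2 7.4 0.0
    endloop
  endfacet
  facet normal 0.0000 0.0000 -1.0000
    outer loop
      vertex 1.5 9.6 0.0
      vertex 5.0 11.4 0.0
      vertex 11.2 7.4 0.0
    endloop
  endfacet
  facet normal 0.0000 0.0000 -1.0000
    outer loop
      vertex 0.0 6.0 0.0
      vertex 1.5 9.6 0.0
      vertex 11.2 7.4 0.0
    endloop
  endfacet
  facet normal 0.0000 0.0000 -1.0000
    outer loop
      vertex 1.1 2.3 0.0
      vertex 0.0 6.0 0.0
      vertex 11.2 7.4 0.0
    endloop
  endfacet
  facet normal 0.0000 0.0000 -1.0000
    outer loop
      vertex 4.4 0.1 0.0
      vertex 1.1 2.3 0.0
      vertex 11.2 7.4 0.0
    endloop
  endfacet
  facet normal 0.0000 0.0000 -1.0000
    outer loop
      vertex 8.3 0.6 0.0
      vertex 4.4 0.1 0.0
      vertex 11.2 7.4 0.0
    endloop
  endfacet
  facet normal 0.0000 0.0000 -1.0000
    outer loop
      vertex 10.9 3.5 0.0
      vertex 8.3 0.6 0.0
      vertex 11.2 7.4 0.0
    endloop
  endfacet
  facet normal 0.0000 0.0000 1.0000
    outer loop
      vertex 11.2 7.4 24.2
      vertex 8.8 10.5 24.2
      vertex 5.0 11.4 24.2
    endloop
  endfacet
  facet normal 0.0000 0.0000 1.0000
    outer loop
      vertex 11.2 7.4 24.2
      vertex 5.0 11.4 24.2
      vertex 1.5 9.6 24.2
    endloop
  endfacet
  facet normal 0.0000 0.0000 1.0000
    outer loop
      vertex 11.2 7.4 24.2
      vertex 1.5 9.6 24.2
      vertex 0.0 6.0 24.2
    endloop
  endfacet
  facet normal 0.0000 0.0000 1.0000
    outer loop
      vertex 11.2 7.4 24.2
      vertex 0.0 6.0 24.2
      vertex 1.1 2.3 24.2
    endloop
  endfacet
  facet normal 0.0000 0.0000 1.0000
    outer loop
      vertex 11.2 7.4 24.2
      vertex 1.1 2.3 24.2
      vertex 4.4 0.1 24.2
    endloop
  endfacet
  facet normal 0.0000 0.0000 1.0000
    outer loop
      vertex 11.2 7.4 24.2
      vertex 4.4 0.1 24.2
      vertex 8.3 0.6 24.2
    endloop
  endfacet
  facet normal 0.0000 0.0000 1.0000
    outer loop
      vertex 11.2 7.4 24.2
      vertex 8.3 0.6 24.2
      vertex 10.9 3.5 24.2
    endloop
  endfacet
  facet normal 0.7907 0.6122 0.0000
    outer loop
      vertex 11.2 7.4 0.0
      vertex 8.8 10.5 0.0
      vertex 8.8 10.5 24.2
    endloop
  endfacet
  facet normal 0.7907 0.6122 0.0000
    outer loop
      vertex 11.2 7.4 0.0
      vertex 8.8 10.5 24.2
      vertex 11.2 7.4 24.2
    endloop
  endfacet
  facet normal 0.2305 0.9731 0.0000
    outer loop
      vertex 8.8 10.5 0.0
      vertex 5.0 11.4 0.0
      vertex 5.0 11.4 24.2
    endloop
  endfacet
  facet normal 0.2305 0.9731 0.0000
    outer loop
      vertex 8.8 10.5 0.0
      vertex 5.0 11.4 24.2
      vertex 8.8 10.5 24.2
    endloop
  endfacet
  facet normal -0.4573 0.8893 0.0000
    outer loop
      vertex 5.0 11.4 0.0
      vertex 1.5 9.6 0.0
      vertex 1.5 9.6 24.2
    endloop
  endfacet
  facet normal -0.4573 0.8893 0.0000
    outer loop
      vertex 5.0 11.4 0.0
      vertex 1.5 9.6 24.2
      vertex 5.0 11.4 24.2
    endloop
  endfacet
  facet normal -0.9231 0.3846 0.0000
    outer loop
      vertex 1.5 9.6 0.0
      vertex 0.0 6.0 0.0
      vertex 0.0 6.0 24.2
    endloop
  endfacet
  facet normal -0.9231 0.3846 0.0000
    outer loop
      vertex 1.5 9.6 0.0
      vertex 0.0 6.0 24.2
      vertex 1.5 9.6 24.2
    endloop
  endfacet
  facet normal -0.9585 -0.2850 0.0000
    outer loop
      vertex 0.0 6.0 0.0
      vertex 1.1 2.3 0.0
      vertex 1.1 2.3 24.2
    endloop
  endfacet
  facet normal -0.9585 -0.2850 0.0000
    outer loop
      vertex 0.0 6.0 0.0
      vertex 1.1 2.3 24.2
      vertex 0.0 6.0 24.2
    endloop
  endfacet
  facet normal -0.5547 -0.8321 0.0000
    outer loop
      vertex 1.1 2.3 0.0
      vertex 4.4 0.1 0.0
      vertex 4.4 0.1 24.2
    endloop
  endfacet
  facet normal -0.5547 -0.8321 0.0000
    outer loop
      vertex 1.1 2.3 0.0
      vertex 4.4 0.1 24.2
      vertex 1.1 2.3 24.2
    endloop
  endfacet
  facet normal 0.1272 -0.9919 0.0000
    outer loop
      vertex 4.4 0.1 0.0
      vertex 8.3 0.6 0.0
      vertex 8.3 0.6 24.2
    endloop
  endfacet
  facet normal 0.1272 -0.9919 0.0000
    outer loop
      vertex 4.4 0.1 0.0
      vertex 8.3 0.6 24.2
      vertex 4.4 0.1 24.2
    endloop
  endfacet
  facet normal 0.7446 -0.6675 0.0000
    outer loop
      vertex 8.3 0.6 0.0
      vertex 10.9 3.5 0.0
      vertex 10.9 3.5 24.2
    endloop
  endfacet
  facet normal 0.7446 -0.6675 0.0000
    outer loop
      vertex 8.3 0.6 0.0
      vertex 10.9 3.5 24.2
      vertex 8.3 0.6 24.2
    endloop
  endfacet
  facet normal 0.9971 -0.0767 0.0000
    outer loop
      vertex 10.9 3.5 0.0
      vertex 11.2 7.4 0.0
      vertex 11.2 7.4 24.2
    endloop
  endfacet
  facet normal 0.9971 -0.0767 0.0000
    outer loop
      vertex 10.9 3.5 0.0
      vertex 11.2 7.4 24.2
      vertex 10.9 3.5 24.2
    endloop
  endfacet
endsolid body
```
; perimeter-only toolpath
G21 ; units = mm
G90 ; absolute positioning
G28 ; home
; layer 1
G0 Z8.1
G0 X11.2 Y7.4
G1 X8.8 Y10.5
G1 X5.0 Y11.4
G1 X1.5 Y9.6
G1 X0.0 Y6.0
G1 X1.1 Y2.3
G1 X4.4 Y0.1
G1 X8.3 Y0.6
G1 X10.9 Y3.5
G1 X11.2 Y7.4
; layer 2
G0 Z16.1
G0 X11.2 Y7.4
G1 X8.8 Y10.5
G1 X5.0 Y11.4
G1 X1.5 Y9.6
G1 X0.0 Y6.0
G1 X1.1 Y2.3
G1 X4.4 Y0.1
G1 X8.3 Y0.6
G1 X10.9 Y3.5
G1 X11.2 Y7.4
; layer 3
G0 Z24.2
G0 X11.2 Y7.4
G1 X8.8 Y10.5
G1 X5.0 Y11.4
G1 X1.5 Y9.6
G1 X0.0 Y6.0
G1 X1.1 Y2.3
G1 X4.4 Y0.1
G1 X8.3 Y0.6
G1 X10.9 Y3.5
G1 X11.2 Y7.4
M2 ; end

The solid is a regular 9-sided prism (a cylinder approximated with 9 flat sides), circumscribed radius ≈ 5.7 mm, height ≈ 24.2 mm. Slicing at Δz = 8.1 mm — 3 equal slices spanning the solid's height, so layer i sits at z = i·h/3 — gives 3 non-empty perimeters. Each is a 9-segment closed polygon; G0 lifts to the layer z and rapids to the start vertex, then G1 traces the edges.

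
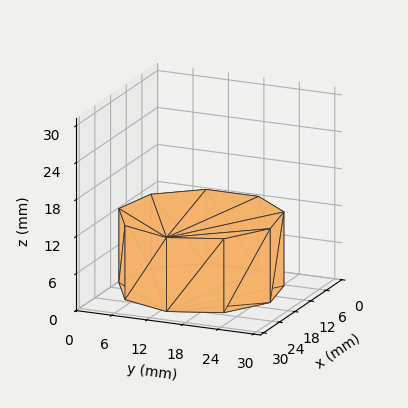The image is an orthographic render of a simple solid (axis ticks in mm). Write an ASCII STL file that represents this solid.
Reading the render: the shape is a regular 9-sided prism (a cylinder approximated with 9 flat sides), circumscribed radius ≈ 13 mm, height ≈ 12 mm (dimensions read to the nearest mm from the axis ticks). For the STL, each face is triangulated and given an outward normal.

solid part
  facet normal 0.0000 0.0000 -1.0000
    outer loop
      vertex 15.26 25.80 0.00
      vertex 22.96 21.36 0.00
      vertex 26.00 13.00 0.00
    endloop
  endfacet
  facet normal 0.0000 0.0000 -1.0000
    outer loop
      vertex 6.50 24.26 0.00
      vertex 15.26 25.80 0.00
      vertex 26.00 13.00 0.00
    endloop
  endfacet
  facet normal 0.0000 0.0000 -1.0000
    outer loop
      vertex 0.78 17.45 0.00
      vertex 6.50 24.26 0.00
      vertex 26.00 13.00 0.00
    endloop
  endfacet
  facet normal 0.0000 0.0000 -1.0000
    outer loop
      vertex 0.78 8.55 0.00
      vertex 0.78 17.45 0.00
      vertex 26.00 13.00 0.00
    endloop
  endfacet
  facet normal 0.0000 0.0000 -1.0000
    outer loop
      vertex 6.50 1.74 0.00
      vertex 0.78 8.55 0.00
      vertex 26.00 13.00 0.00
    endloop
  endfacet
  facet normal 0.0000 0.0000 -1.0000
    outer loop
      vertex 15.26 0.20 0.00
      vertex 6.50 1.74 0.00
      vertex 26.00 13.00 0.00
    endloop
  endfacet
  facet normal 0.0000 0.0000 -1.0000
    outer loop
      vertex 22.96 4.64 0.00
      vertex 15.26 0.20 0.00
      vertex 26.00 13.00 0.00
    endloop
  endfacet
  facet normal 0.0000 0.0000 1.0000
    outer loop
      vertex 26.00 13.00 12.00
      vertex 22.96 21.36 12.00
      vertex 15.26 25.80 12.00
    endloop
  endfacet
  facet normal 0.0000 0.0000 1.0000
    outer loop
      vertex 26.00 13.00 12.00
      vertex 15.26 25.80 12.00
      vertex 6.50 24.26 12.00
    endloop
  endfacet
  facet normal 0.0000 0.0000 1.0000
    outer loop
      vertex 26.00 13.00 12.00
      vertex 6.50 24.26 12.00
      vertex 0.78 17.45 12.00
    endloop
  endfacet
  facet normal 0.0000 0.0000 1.0000
    outer loop
      vertex 26.00 13.00 12.00
      vertex 0.78 17.45 12.00
      vertex 0.78 8.55 12.00
    endloop
  endfacet
  facet normal 0.0000 0.0000 1.0000
    outer loop
      vertex 26.00 13.00 12.00
      vertex 0.78 8.55 12.00
      vertex 6.50 1.74 12.00
    endloop
  endfacet
  facet normal 0.0000 0.0000 1.0000
    outer loop
      vertex 26.00 13.00 12.00
      vertex 6.50 1.74 12.00
      vertex 15.26 0.20 12.00
    endloop
  endfacet
  facet normal 0.0000 0.0000 1.0000
    outer loop
      vertex 26.00 13.00 12.00
      vertex 15.26 0.20 12.00
      vertex 22.96 4.64 12.00
    endloop
  endfacet
  facet normal 0.9398 0.3417 0.0000
    outer loop
      vertex 26.00 13.00 0.00
      vertex 22.96 21.36 0.00
      vertex 22.96 21.36 12.00
    endloop
  endfacet
  facet normal 0.9398 0.3417 0.0000
    outer loop
      vertex 26.00 13.00 0.00
      vertex 22.96 21.36 12.00
      vertex 26.00 13.00 12.00
    endloop
  endfacet
  facet normal 0.4995 0.8663 0.0000
    outer loop
      vertex 22.96 21.36 0.00
      vertex 15.26 25.80 0.00
      vertex 15.26 25.80 12.00
    endloop
  endfacet
  facet normal 0.4995 0.8663 0.0000
    outer loop
      vertex 22.96 21.36 0.00
      vertex 15.26 25.80 12.00
      vertex 22.96 21.36 12.00
    endloop
  endfacet
  facet normal -0.1731 0.9849 0.0000
    outer loop
      vertex 15.26 25.80 0.00
      vertex 6.50 24.26 0.00
      vertex 6.50 24.26 12.00
    endloop
  endfacet
  facet normal -0.1731 0.9849 0.0000
    outer loop
      vertex 15.26 25.80 0.00
      vertex 6.50 24.26 12.00
      vertex 15.26 25.80 12.00
    endloop
  endfacet
  facet normal -0.7657 0.6432 0.0000
    outer loop
      vertex 6.50 24.26 0.00
      vertex 0.78 17.45 0.00
      vertex 0.78 17.45 12.00
    endloop
  endfacet
  facet normal -0.7657 0.6432 0.0000
    outer loop
      vertex 6.50 24.26 0.00
      vertex 0.78 17.45 12.00
      vertex 6.50 24.26 12.00
    endloop
  endfacet
  facet normal -1.0000 0.0000 0.0000
    outer loop
      vertex 0.78 17.45 0.00
      vertex 0.78 8.55 0.00
      vertex 0.78 8.55 12.00
    endloop
  endfacet
  facet normal -1.0000 0.0000 0.0000
    outer loop
      vertex 0.78 17.45 0.00
      vertex 0.78 8.55 12.00
      vertex 0.78 17.45 12.00
    endloop
  endfacet
  facet normal -0.7657 -0.6432 0.0000
    outer loop
      vertex 0.78 8.55 0.00
      vertex 6.50 1.74 0.00
      vertex 6.50 1.74 12.00
    endloop
  endfacet
  facet normal -0.7657 -0.6432 0.0000
    outer loop
      vertex 0.78 8.55 0.00
      vertex 6.50 1.74 12.00
      vertex 0.78 8.55 12.00
    endloop
  endfacet
  facet normal -0.1731 -0.9849 0.0000
    outer loop
      vertex 6.50 1.74 0.00
      vertex 15.26 0.20 0.00
      vertex 15.26 0.20 12.00
    endloop
  endfacet
  facet normal -0.1731 -0.9849 0.0000
    outer loop
      vertex 6.50 1.74 0.00
      vertex 15.26 0.20 12.00
      vertex 6.50 1.74 12.00
    endloop
  endfacet
  facet normal 0.4995 -0.8663 0.0000
    outer loop
      vertex 15.26 0.20 0.00
      vertex 22.96 4.64 0.00
      vertex 22.96 4.64 12.00
    endloop
  endfacet
  facet normal 0.4995 -0.8663 0.0000
    outer loop
      vertex 15.26 0.20 0.00
      vertex 22.96 4.64 12.00
      vertex 15.26 0.20 12.00
    endloop
  endfacet
  facet normal 0.9398 -0.3417 0.0000
    outer loop
      vertex 22.96 4.64 0.00
      vertex 26.00 13.00 0.00
      vertex 26.00 13.00 12.00
    endloop
  endfacet
  facet normal 0.9398 -0.3417 0.0000
    outer loop
      vertex 22.96 4.64 0.00
      vertex 26.00 13.00 12.00
      vertex 22.96 4.64 12.00
    endloop
  endfacet
endsolid part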